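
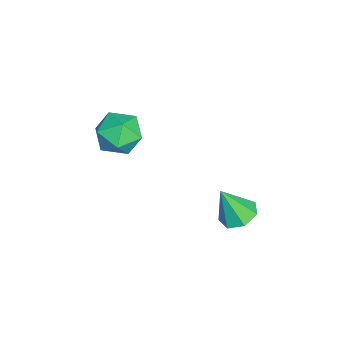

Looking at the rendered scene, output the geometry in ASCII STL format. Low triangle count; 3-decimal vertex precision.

solid 
facet normal -0.060 0.420 -0.906
outer loop
vertex 1.83 3.601 0.711
vertex 1.125 3.328 0.631
vertex 1.345 3.994 0.925
endloop
endfacet
facet normal 0.640 0.453 0.620
outer loop
vertex 1.83 3.601 0.711
vertex 1.345 3.994 0.925
vertex 1.215 2.692 2.009
endloop
endfacet
facet normal -0.060 0.420 -0.906
outer loop
vertex 1.345 3.994 0.925
vertex 1.125 3.328 0.631
vertex 0.694 3.886 0.918
endloop
endfacet
facet normal -0.115 0.642 0.758
outer loop
vertex 1.345 3.994 0.925
vertex 0.694 3.886 0.918
vertex 1.215 2.692 2.009
endloop
endfacet
facet normal -0.060 0.420 -0.906
outer loop
vertex 0.694 3.886 0.918
vertex 1.125 3.328 0.631
vertex 0.368 3.358 0.695
endloop
endfacet
facet normal -0.766 0.218 0.604
outer loop
vertex 0.694 3.886 0.918
vertex 0.368 3.358 0.695
vertex 1.215 2.692 2.009
endloop
endfacet
facet normal -0.060 0.420 -0.906
outer loop
vertex 0.368 3.358 0.695
vertex 1.125 3.328 0.631
vertex 0.611 2.808 0.424
endloop
endfacet
facet normal -0.821 -0.499 0.276
outer loop
vertex 0.368 3.358 0.695
vertex 0.611 2.808 0.424
vertex 1.215 2.692 2.009
endloop
endfacet
facet normal -0.059 0.419 -0.906
outer loop
vertex 0.611 2.808 0.424
vertex 1.125 3.328 0.631
vertex 1.241 2.65 0.31
endloop
endfacet
facet normal -0.240 -0.971 0.020
outer loop
vertex 0.611 2.808 0.424
vertex 1.241 2.65 0.31
vertex 1.215 2.692 2.009
endloop
endfacet
facet normal -0.060 0.419 -0.906
outer loop
vertex 1.241 2.65 0.31
vertex 1.125 3.328 0.631
vertex 1.783 3.003 0.437
endloop
endfacet
facet normal 0.541 -0.841 0.029
outer loop
vertex 1.241 2.65 0.31
vertex 1.783 3.003 0.437
vertex 1.215 2.692 2.009
endloop
endfacet
facet normal -0.060 0.420 -0.906
outer loop
vertex 1.783 3.003 0.437
vertex 1.125 3.328 0.631
vertex 1.83 3.601 0.711
endloop
endfacet
facet normal 0.932 -0.209 0.296
outer loop
vertex 1.783 3.003 0.437
vertex 1.83 3.601 0.711
vertex 1.215 2.692 2.009
endloop
endfacet
facet normal -0.290 0.952 0.094
outer loop
vertex -0.463 -0.305 3.284
vertex -0.544 -0.425 4.251
vertex 0.304 -0.129 3.865
endloop
endfacet
facet normal 0.150 0.874 -0.462
outer loop
vertex -0.463 -0.305 3.284
vertex 0.304 -0.129 3.865
vertex 0.43 -0.599 3.017
endloop
endfacet
facet normal -0.140 0.397 -0.907
outer loop
vertex -0.463 -0.305 3.284
vertex 0.43 -0.599 3.017
vertex -0.339 -1.186 2.879
endloop
endfacet
facet normal -0.759 0.181 -0.625
outer loop
vertex -0.463 -0.305 3.284
vertex -0.339 -1.186 2.879
vertex -0.942 -1.079 3.642
endloop
endfacet
facet normal -0.852 0.524 -0.006
outer loop
vertex -0.463 -0.305 3.284
vertex -0.942 -1.079 3.642
vertex -0.544 -0.425 4.251
endloop
endfacet
facet normal 0.764 0.606 -0.222
outer loop
vertex 0.43 -0.599 3.017
vertex 0.304 -0.129 3.865
vertex 0.902 -0.901 3.818
endloop
endfacet
facet normal 0.054 0.731 0.680
outer loop
vertex 0.304 -0.129 3.865
vertex -0.544 -0.425 4.251
vertex 0.299 -0.794 4.581
endloop
endfacet
facet normal -0.855 0.038 0.518
outer loop
vertex -0.544 -0.425 4.251
vertex -0.942 -1.079 3.642
vertex -0.47 -1.381 4.443
endloop
endfacet
facet normal -0.705 -0.517 -0.485
outer loop
vertex -0.942 -1.079 3.642
vertex -0.339 -1.186 2.879
vertex -0.344 -1.851 3.595
endloop
endfacet
facet normal 0.296 -0.166 -0.941
outer loop
vertex -0.339 -1.186 2.879
vertex 0.43 -0.599 3.017
vertex 0.504 -1.555 3.209
endloop
endfacet
facet normal 0.759 -0.181 0.625
outer loop
vertex 0.423 -1.675 4.176
vertex 0.902 -0.901 3.818
vertex 0.299 -0.794 4.581
endloop
endfacet
facet normal 0.140 -0.397 0.907
outer loop
vertex 0.423 -1.675 4.176
vertex 0.299 -0.794 4.581
vertex -0.47 -1.381 4.443
endloop
endfacet
facet normal -0.150 -0.874 0.462
outer loop
vertex 0.423 -1.675 4.176
vertex -0.47 -1.381 4.443
vertex -0.344 -1.851 3.595
endloop
endfacet
facet normal 0.290 -0.952 -0.094
outer loop
vertex 0.423 -1.675 4.176
vertex -0.344 -1.851 3.595
vertex 0.504 -1.555 3.209
endloop
endfacet
facet normal 0.852 -0.524 0.006
outer loop
vertex 0.423 -1.675 4.176
vertex 0.504 -1.555 3.209
vertex 0.902 -0.901 3.818
endloop
endfacet
facet normal 0.705 0.517 0.485
outer loop
vertex 0.299 -0.794 4.581
vertex 0.902 -0.901 3.818
vertex 0.304 -0.129 3.865
endloop
endfacet
facet normal -0.296 0.166 0.941
outer loop
vertex -0.47 -1.381 4.443
vertex 0.299 -0.794 4.581
vertex -0.544 -0.425 4.251
endloop
endfacet
facet normal -0.764 -0.606 0.222
outer loop
vertex -0.344 -1.851 3.595
vertex -0.47 -1.381 4.443
vertex -0.942 -1.079 3.642
endloop
endfacet
facet normal -0.054 -0.731 -0.680
outer loop
vertex 0.504 -1.555 3.209
vertex -0.344 -1.851 3.595
vertex -0.339 -1.186 2.879
endloop
endfacet
facet normal 0.855 -0.038 -0.518
outer loop
vertex 0.902 -0.901 3.818
vertex 0.504 -1.555 3.209
vertex 0.43 -0.599 3.017
endloop
endfacet

endsolid


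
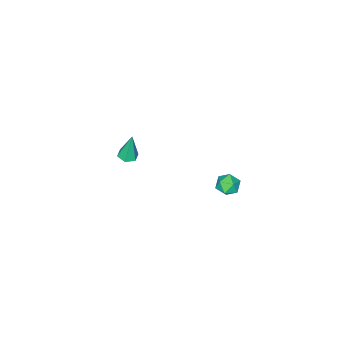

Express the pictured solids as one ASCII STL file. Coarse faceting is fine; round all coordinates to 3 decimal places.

solid 
facet normal -0.418 0.450 0.789
outer loop
vertex 2.353 3.689 1.881
vertex 2.636 3.225 2.296
vertex 2.973 3.801 2.146
endloop
endfacet
facet normal -0.282 0.920 0.271
outer loop
vertex 2.353 3.689 1.881
vertex 2.973 3.801 2.146
vertex 2.847 3.955 1.492
endloop
endfacet
facet normal -0.630 0.709 -0.315
outer loop
vertex 2.353 3.689 1.881
vertex 2.847 3.955 1.492
vertex 2.434 3.475 1.238
endloop
endfacet
facet normal -0.981 0.109 -0.160
outer loop
vertex 2.353 3.689 1.881
vertex 2.434 3.475 1.238
vertex 2.303 3.024 1.734
endloop
endfacet
facet normal -0.851 -0.052 0.523
outer loop
vertex 2.353 3.689 1.881
vertex 2.303 3.024 1.734
vertex 2.636 3.225 2.296
endloop
endfacet
facet normal 0.417 0.899 0.131
outer loop
vertex 2.847 3.955 1.492
vertex 2.973 3.801 2.146
vertex 3.437 3.656 1.666
endloop
endfacet
facet normal 0.198 0.137 0.971
outer loop
vertex 2.973 3.801 2.146
vertex 2.636 3.225 2.296
vertex 3.306 3.205 2.162
endloop
endfacet
facet normal -0.502 -0.676 0.539
outer loop
vertex 2.636 3.225 2.296
vertex 2.303 3.024 1.734
vertex 2.893 2.725 1.908
endloop
endfacet
facet normal -0.714 -0.414 -0.565
outer loop
vertex 2.303 3.024 1.734
vertex 2.434 3.475 1.238
vertex 2.767 2.879 1.254
endloop
endfacet
facet normal -0.147 0.558 -0.817
outer loop
vertex 2.434 3.475 1.238
vertex 2.847 3.955 1.492
vertex 3.104 3.455 1.104
endloop
endfacet
facet normal 0.981 -0.109 0.160
outer loop
vertex 3.387 2.991 1.519
vertex 3.437 3.656 1.666
vertex 3.306 3.205 2.162
endloop
endfacet
facet normal 0.630 -0.709 0.315
outer loop
vertex 3.387 2.991 1.519
vertex 3.306 3.205 2.162
vertex 2.893 2.725 1.908
endloop
endfacet
facet normal 0.282 -0.920 -0.271
outer loop
vertex 3.387 2.991 1.519
vertex 2.893 2.725 1.908
vertex 2.767 2.879 1.254
endloop
endfacet
facet normal 0.418 -0.450 -0.789
outer loop
vertex 3.387 2.991 1.519
vertex 2.767 2.879 1.254
vertex 3.104 3.455 1.104
endloop
endfacet
facet normal 0.851 0.052 -0.523
outer loop
vertex 3.387 2.991 1.519
vertex 3.104 3.455 1.104
vertex 3.437 3.656 1.666
endloop
endfacet
facet normal 0.714 0.414 0.565
outer loop
vertex 3.306 3.205 2.162
vertex 3.437 3.656 1.666
vertex 2.973 3.801 2.146
endloop
endfacet
facet normal 0.147 -0.558 0.817
outer loop
vertex 2.893 2.725 1.908
vertex 3.306 3.205 2.162
vertex 2.636 3.225 2.296
endloop
endfacet
facet normal -0.417 -0.899 -0.131
outer loop
vertex 2.767 2.879 1.254
vertex 2.893 2.725 1.908
vertex 2.303 3.024 1.734
endloop
endfacet
facet normal -0.198 -0.137 -0.971
outer loop
vertex 3.104 3.455 1.104
vertex 2.767 2.879 1.254
vertex 2.434 3.475 1.238
endloop
endfacet
facet normal 0.502 0.676 -0.539
outer loop
vertex 3.437 3.656 1.666
vertex 3.104 3.455 1.104
vertex 2.847 3.955 1.492
endloop
endfacet
facet normal 0.097 -0.114 -0.989
outer loop
vertex 3.237 -4.178 -1.505
vertex 2.742 -3.906 -1.585
vertex 3.23 -3.612 -1.571
endloop
endfacet
facet normal 0.928 0.054 0.369
outer loop
vertex 3.237 -4.178 -1.505
vertex 3.23 -3.612 -1.571
vertex 2.578 -3.714 0.085
endloop
endfacet
facet normal 0.097 -0.114 -0.989
outer loop
vertex 3.23 -3.612 -1.571
vertex 2.742 -3.906 -1.585
vertex 2.736 -3.34 -1.651
endloop
endfacet
facet normal 0.441 0.868 0.227
outer loop
vertex 3.23 -3.612 -1.571
vertex 2.736 -3.34 -1.651
vertex 2.578 -3.714 0.085
endloop
endfacet
facet normal 0.099 -0.114 -0.988
outer loop
vertex 2.736 -3.34 -1.651
vertex 2.742 -3.906 -1.585
vertex 2.248 -3.634 -1.666
endloop
endfacet
facet normal -0.514 0.847 0.136
outer loop
vertex 2.736 -3.34 -1.651
vertex 2.248 -3.634 -1.666
vertex 2.578 -3.714 0.085
endloop
endfacet
facet normal 0.099 -0.114 -0.988
outer loop
vertex 2.248 -3.634 -1.666
vertex 2.742 -3.906 -1.585
vertex 2.254 -4.2 -1.6
endloop
endfacet
facet normal -0.983 0.011 0.186
outer loop
vertex 2.248 -3.634 -1.666
vertex 2.254 -4.2 -1.6
vertex 2.578 -3.714 0.085
endloop
endfacet
facet normal 0.099 -0.114 -0.989
outer loop
vertex 2.254 -4.2 -1.6
vertex 2.742 -3.906 -1.585
vertex 2.749 -4.473 -1.519
endloop
endfacet
facet normal -0.497 -0.804 0.327
outer loop
vertex 2.254 -4.2 -1.6
vertex 2.749 -4.473 -1.519
vertex 2.578 -3.714 0.085
endloop
endfacet
facet normal 0.097 -0.114 -0.989
outer loop
vertex 2.749 -4.473 -1.519
vertex 2.742 -3.906 -1.585
vertex 3.237 -4.178 -1.505
endloop
endfacet
facet normal 0.461 -0.782 0.419
outer loop
vertex 2.749 -4.473 -1.519
vertex 3.237 -4.178 -1.505
vertex 2.578 -3.714 0.085
endloop
endfacet

endsolid


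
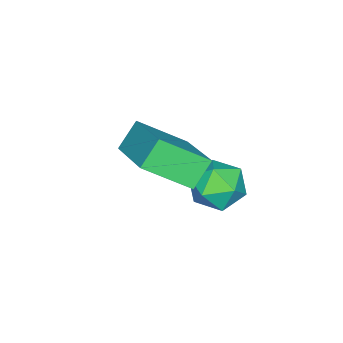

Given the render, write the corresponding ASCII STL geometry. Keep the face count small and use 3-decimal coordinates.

solid 
facet normal -0.635 -0.662 -0.399
outer loop
vertex 3.137 -3.406 0.406
vertex 2.52 -3.228 1.092
vertex 2.513 -2.296 -0.443
endloop
endfacet
facet normal 0.657 -0.189 -0.730
outer loop
vertex 3.8 -0.952 0.368
vertex 3.137 -3.406 0.406
vertex 2.513 -2.296 -0.443
endloop
endfacet
facet normal -0.635 -0.662 -0.399
outer loop
vertex 2.513 -2.296 -0.443
vertex 2.52 -3.228 1.092
vertex 1.896 -2.118 0.243
endloop
endfacet
facet normal -0.408 0.725 -0.555
outer loop
vertex 1.896 -2.118 0.243
vertex 3.8 -0.952 0.368
vertex 2.513 -2.296 -0.443
endloop
endfacet
facet normal 0.408 -0.725 0.555
outer loop
vertex 3.137 -3.406 0.406
vertex 3.807 -1.884 1.903
vertex 2.52 -3.228 1.092
endloop
endfacet
facet normal 0.657 -0.189 -0.730
outer loop
vertex 4.424 -2.062 1.217
vertex 3.137 -3.406 0.406
vertex 3.8 -0.952 0.368
endloop
endfacet
facet normal 0.408 -0.725 0.555
outer loop
vertex 4.424 -2.062 1.217
vertex 3.807 -1.884 1.903
vertex 3.137 -3.406 0.406
endloop
endfacet
facet normal -0.657 0.189 0.730
outer loop
vertex 2.52 -3.228 1.092
vertex 3.807 -1.884 1.903
vertex 1.896 -2.118 0.243
endloop
endfacet
facet normal -0.408 0.725 -0.555
outer loop
vertex 3.183 -0.774 1.054
vertex 3.8 -0.952 0.368
vertex 1.896 -2.118 0.243
endloop
endfacet
facet normal -0.657 0.189 0.730
outer loop
vertex 1.896 -2.118 0.243
vertex 3.807 -1.884 1.903
vertex 3.183 -0.774 1.054
endloop
endfacet
facet normal 0.635 0.662 0.399
outer loop
vertex 3.183 -0.774 1.054
vertex 4.424 -2.062 1.217
vertex 3.8 -0.952 0.368
endloop
endfacet
facet normal 0.635 0.662 0.399
outer loop
vertex 3.807 -1.884 1.903
vertex 4.424 -2.062 1.217
vertex 3.183 -0.774 1.054
endloop
endfacet
facet normal -0.422 -0.004 0.907
outer loop
vertex 1.107 -0.987 -1.002
vertex 1.057 -1.826 -1.029
vertex 1.741 -1.455 -0.709
endloop
endfacet
facet normal 0.021 0.551 0.834
outer loop
vertex 1.107 -0.987 -1.002
vertex 1.741 -1.455 -0.709
vertex 1.903 -0.768 -1.167
endloop
endfacet
facet normal -0.201 0.939 0.279
outer loop
vertex 1.107 -0.987 -1.002
vertex 1.903 -0.768 -1.167
vertex 1.318 -0.714 -1.769
endloop
endfacet
facet normal -0.781 0.624 0.007
outer loop
vertex 1.107 -0.987 -1.002
vertex 1.318 -0.714 -1.769
vertex 0.796 -1.368 -1.684
endloop
endfacet
facet normal -0.918 0.042 0.395
outer loop
vertex 1.107 -0.987 -1.002
vertex 0.796 -1.368 -1.684
vertex 1.057 -1.826 -1.029
endloop
endfacet
facet normal 0.671 0.295 0.680
outer loop
vertex 1.903 -0.768 -1.167
vertex 1.741 -1.455 -0.709
vertex 2.344 -1.472 -1.296
endloop
endfacet
facet normal -0.046 -0.602 0.797
outer loop
vertex 1.741 -1.455 -0.709
vertex 1.057 -1.826 -1.029
vertex 1.822 -2.126 -1.211
endloop
endfacet
facet normal -0.850 -0.527 -0.030
outer loop
vertex 1.057 -1.826 -1.029
vertex 0.796 -1.368 -1.684
vertex 1.237 -2.072 -1.813
endloop
endfacet
facet normal -0.628 0.416 -0.657
outer loop
vertex 0.796 -1.368 -1.684
vertex 1.318 -0.714 -1.769
vertex 1.399 -1.385 -2.271
endloop
endfacet
facet normal 0.311 0.925 -0.219
outer loop
vertex 1.318 -0.714 -1.769
vertex 1.903 -0.768 -1.167
vertex 2.083 -1.014 -1.951
endloop
endfacet
facet normal 0.781 -0.624 -0.007
outer loop
vertex 2.033 -1.853 -1.978
vertex 2.344 -1.472 -1.296
vertex 1.822 -2.126 -1.211
endloop
endfacet
facet normal 0.201 -0.939 -0.279
outer loop
vertex 2.033 -1.853 -1.978
vertex 1.822 -2.126 -1.211
vertex 1.237 -2.072 -1.813
endloop
endfacet
facet normal -0.021 -0.551 -0.834
outer loop
vertex 2.033 -1.853 -1.978
vertex 1.237 -2.072 -1.813
vertex 1.399 -1.385 -2.271
endloop
endfacet
facet normal 0.422 0.004 -0.907
outer loop
vertex 2.033 -1.853 -1.978
vertex 1.399 -1.385 -2.271
vertex 2.083 -1.014 -1.951
endloop
endfacet
facet normal 0.918 -0.042 -0.395
outer loop
vertex 2.033 -1.853 -1.978
vertex 2.083 -1.014 -1.951
vertex 2.344 -1.472 -1.296
endloop
endfacet
facet normal 0.628 -0.416 0.657
outer loop
vertex 1.822 -2.126 -1.211
vertex 2.344 -1.472 -1.296
vertex 1.741 -1.455 -0.709
endloop
endfacet
facet normal -0.311 -0.925 0.219
outer loop
vertex 1.237 -2.072 -1.813
vertex 1.822 -2.126 -1.211
vertex 1.057 -1.826 -1.029
endloop
endfacet
facet normal -0.671 -0.295 -0.680
outer loop
vertex 1.399 -1.385 -2.271
vertex 1.237 -2.072 -1.813
vertex 0.796 -1.368 -1.684
endloop
endfacet
facet normal 0.046 0.602 -0.797
outer loop
vertex 2.083 -1.014 -1.951
vertex 1.399 -1.385 -2.271
vertex 1.318 -0.714 -1.769
endloop
endfacet
facet normal 0.850 0.527 0.030
outer loop
vertex 2.344 -1.472 -1.296
vertex 2.083 -1.014 -1.951
vertex 1.903 -0.768 -1.167
endloop
endfacet

endsolid


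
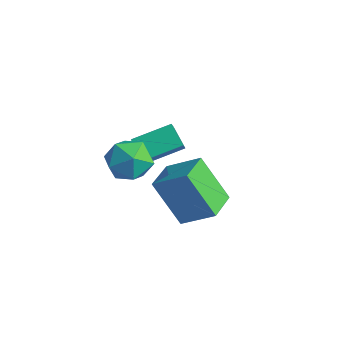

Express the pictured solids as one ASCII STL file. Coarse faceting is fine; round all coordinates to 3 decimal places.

solid 
facet normal -0.799 0.164 0.578
outer loop
vertex -3.794 0.48 1.003
vertex -3.193 1.735 1.478
vertex -4.239 0.98 0.246
endloop
endfacet
facet normal -0.409 -0.853 -0.323
outer loop
vertex -3.487 0.825 -0.298
vertex -3.794 0.48 1.003
vertex -4.239 0.98 0.246
endloop
endfacet
facet normal -0.799 0.165 0.578
outer loop
vertex -4.239 0.98 0.246
vertex -3.193 1.735 1.478
vertex -3.637 2.234 0.721
endloop
endfacet
facet normal -0.440 0.495 -0.749
outer loop
vertex -3.637 2.234 0.721
vertex -3.487 0.825 -0.298
vertex -4.239 0.98 0.246
endloop
endfacet
facet normal 0.440 -0.494 0.749
outer loop
vertex -3.794 0.48 1.003
vertex -2.441 1.58 0.934
vertex -3.193 1.735 1.478
endloop
endfacet
facet normal -0.409 -0.854 -0.323
outer loop
vertex -3.043 0.326 0.459
vertex -3.794 0.48 1.003
vertex -3.487 0.825 -0.298
endloop
endfacet
facet normal 0.441 -0.495 0.749
outer loop
vertex -3.043 0.326 0.459
vertex -2.441 1.58 0.934
vertex -3.794 0.48 1.003
endloop
endfacet
facet normal 0.409 0.853 0.323
outer loop
vertex -3.193 1.735 1.478
vertex -2.441 1.58 0.934
vertex -3.637 2.234 0.721
endloop
endfacet
facet normal -0.441 0.495 -0.749
outer loop
vertex -2.886 2.08 0.177
vertex -3.487 0.825 -0.298
vertex -3.637 2.234 0.721
endloop
endfacet
facet normal 0.409 0.853 0.323
outer loop
vertex -3.637 2.234 0.721
vertex -2.441 1.58 0.934
vertex -2.886 2.08 0.177
endloop
endfacet
facet normal 0.800 -0.164 -0.577
outer loop
vertex -2.886 2.08 0.177
vertex -3.043 0.326 0.459
vertex -3.487 0.825 -0.298
endloop
endfacet
facet normal 0.799 -0.165 -0.578
outer loop
vertex -2.441 1.58 0.934
vertex -3.043 0.326 0.459
vertex -2.886 2.08 0.177
endloop
endfacet
facet normal 0.404 0.864 0.299
outer loop
vertex -2.792 0.387 1.04
vertex -2.688 0.047 1.883
vertex -2.021 -0.051 1.264
endloop
endfacet
facet normal 0.538 0.746 -0.393
outer loop
vertex -2.792 0.387 1.04
vertex -2.021 -0.051 1.264
vertex -2.411 -0.199 0.45
endloop
endfacet
facet normal -0.088 0.678 -0.730
outer loop
vertex -2.792 0.387 1.04
vertex -2.411 -0.199 0.45
vertex -3.318 -0.192 0.566
endloop
endfacet
facet normal -0.607 0.755 -0.248
outer loop
vertex -2.792 0.387 1.04
vertex -3.318 -0.192 0.566
vertex -3.489 -0.039 1.451
endloop
endfacet
facet normal -0.303 0.870 0.388
outer loop
vertex -2.792 0.387 1.04
vertex -3.489 -0.039 1.451
vertex -2.688 0.047 1.883
endloop
endfacet
facet normal 0.886 0.124 -0.447
outer loop
vertex -2.411 -0.199 0.45
vertex -2.021 -0.051 1.264
vertex -2.071 -0.901 0.929
endloop
endfacet
facet normal 0.670 0.317 0.671
outer loop
vertex -2.021 -0.051 1.264
vertex -2.688 0.047 1.883
vertex -2.242 -0.748 1.814
endloop
endfacet
facet normal -0.476 0.327 0.817
outer loop
vertex -2.688 0.047 1.883
vertex -3.489 -0.039 1.451
vertex -3.149 -0.741 1.93
endloop
endfacet
facet normal -0.967 0.140 -0.211
outer loop
vertex -3.489 -0.039 1.451
vertex -3.318 -0.192 0.566
vertex -3.539 -0.889 1.116
endloop
endfacet
facet normal -0.127 0.015 -0.992
outer loop
vertex -3.318 -0.192 0.566
vertex -2.411 -0.199 0.45
vertex -2.872 -0.987 0.497
endloop
endfacet
facet normal 0.607 -0.755 0.248
outer loop
vertex -2.768 -1.327 1.34
vertex -2.071 -0.901 0.929
vertex -2.242 -0.748 1.814
endloop
endfacet
facet normal 0.088 -0.678 0.730
outer loop
vertex -2.768 -1.327 1.34
vertex -2.242 -0.748 1.814
vertex -3.149 -0.741 1.93
endloop
endfacet
facet normal -0.538 -0.746 0.393
outer loop
vertex -2.768 -1.327 1.34
vertex -3.149 -0.741 1.93
vertex -3.539 -0.889 1.116
endloop
endfacet
facet normal -0.404 -0.864 -0.299
outer loop
vertex -2.768 -1.327 1.34
vertex -3.539 -0.889 1.116
vertex -2.872 -0.987 0.497
endloop
endfacet
facet normal 0.303 -0.870 -0.388
outer loop
vertex -2.768 -1.327 1.34
vertex -2.872 -0.987 0.497
vertex -2.071 -0.901 0.929
endloop
endfacet
facet normal 0.967 -0.140 0.211
outer loop
vertex -2.242 -0.748 1.814
vertex -2.071 -0.901 0.929
vertex -2.021 -0.051 1.264
endloop
endfacet
facet normal 0.127 -0.015 0.992
outer loop
vertex -3.149 -0.741 1.93
vertex -2.242 -0.748 1.814
vertex -2.688 0.047 1.883
endloop
endfacet
facet normal -0.886 -0.124 0.447
outer loop
vertex -3.539 -0.889 1.116
vertex -3.149 -0.741 1.93
vertex -3.489 -0.039 1.451
endloop
endfacet
facet normal -0.670 -0.317 -0.671
outer loop
vertex -2.872 -0.987 0.497
vertex -3.539 -0.889 1.116
vertex -3.318 -0.192 0.566
endloop
endfacet
facet normal 0.476 -0.327 -0.817
outer loop
vertex -2.071 -0.901 0.929
vertex -2.872 -0.987 0.497
vertex -2.411 -0.199 0.45
endloop
endfacet
facet normal -0.720 -0.412 -0.559
outer loop
vertex -0.84 -1.196 1.748
vertex -1.359 -0.121 1.623
vertex 0.165 -0.888 0.226
endloop
endfacet
facet normal 0.432 -0.896 0.104
outer loop
vertex 1.159 -0.319 0.997
vertex -0.84 -1.196 1.748
vertex 0.165 -0.888 0.226
endloop
endfacet
facet normal -0.720 -0.412 -0.559
outer loop
vertex 0.165 -0.888 0.226
vertex -1.359 -0.121 1.623
vertex -0.353 0.187 0.101
endloop
endfacet
facet normal 0.543 0.166 -0.823
outer loop
vertex -0.353 0.187 0.101
vertex 1.159 -0.319 0.997
vertex 0.165 -0.888 0.226
endloop
endfacet
facet normal -0.543 -0.166 0.823
outer loop
vertex -0.84 -1.196 1.748
vertex -0.365 0.448 2.394
vertex -1.359 -0.121 1.623
endloop
endfacet
facet normal 0.432 -0.896 0.104
outer loop
vertex 0.153 -0.627 2.519
vertex -0.84 -1.196 1.748
vertex 1.159 -0.319 0.997
endloop
endfacet
facet normal -0.544 -0.166 0.823
outer loop
vertex 0.153 -0.627 2.519
vertex -0.365 0.448 2.394
vertex -0.84 -1.196 1.748
endloop
endfacet
facet normal -0.432 0.896 -0.104
outer loop
vertex -1.359 -0.121 1.623
vertex -0.365 0.448 2.394
vertex -0.353 0.187 0.101
endloop
endfacet
facet normal 0.543 0.167 -0.823
outer loop
vertex 0.64 0.756 0.872
vertex 1.159 -0.319 0.997
vertex -0.353 0.187 0.101
endloop
endfacet
facet normal -0.432 0.896 -0.104
outer loop
vertex -0.353 0.187 0.101
vertex -0.365 0.448 2.394
vertex 0.64 0.756 0.872
endloop
endfacet
facet normal 0.719 0.412 0.559
outer loop
vertex 0.64 0.756 0.872
vertex 0.153 -0.627 2.519
vertex 1.159 -0.319 0.997
endloop
endfacet
facet normal 0.720 0.412 0.559
outer loop
vertex -0.365 0.448 2.394
vertex 0.153 -0.627 2.519
vertex 0.64 0.756 0.872
endloop
endfacet

endsolid


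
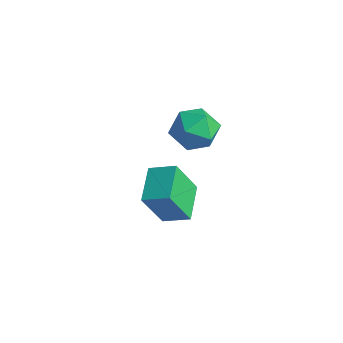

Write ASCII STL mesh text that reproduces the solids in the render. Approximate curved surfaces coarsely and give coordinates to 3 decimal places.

solid 
facet normal -0.274 0.308 0.911
outer loop
vertex 2.862 -0.361 2.36
vertex 2.755 -1.251 2.629
vertex 3.582 -0.826 2.734
endloop
endfacet
facet normal 0.180 0.770 0.612
outer loop
vertex 2.862 -0.361 2.36
vertex 3.582 -0.826 2.734
vertex 3.718 -0.27 1.994
endloop
endfacet
facet normal -0.106 0.994 -0.001
outer loop
vertex 2.862 -0.361 2.36
vertex 3.718 -0.27 1.994
vertex 2.975 -0.35 1.432
endloop
endfacet
facet normal -0.737 0.671 -0.082
outer loop
vertex 2.862 -0.361 2.36
vertex 2.975 -0.35 1.432
vertex 2.379 -0.957 1.824
endloop
endfacet
facet normal -0.840 0.247 0.483
outer loop
vertex 2.862 -0.361 2.36
vertex 2.379 -0.957 1.824
vertex 2.755 -1.251 2.629
endloop
endfacet
facet normal 0.782 0.420 0.460
outer loop
vertex 3.718 -0.27 1.994
vertex 3.582 -0.826 2.734
vertex 4.141 -1.103 2.036
endloop
endfacet
facet normal 0.049 -0.329 0.943
outer loop
vertex 3.582 -0.826 2.734
vertex 2.755 -1.251 2.629
vertex 3.545 -1.71 2.428
endloop
endfacet
facet normal -0.869 -0.428 0.249
outer loop
vertex 2.755 -1.251 2.629
vertex 2.379 -0.957 1.824
vertex 2.802 -1.79 1.866
endloop
endfacet
facet normal -0.701 0.259 -0.664
outer loop
vertex 2.379 -0.957 1.824
vertex 2.975 -0.35 1.432
vertex 2.938 -1.234 1.126
endloop
endfacet
facet normal 0.319 0.783 -0.534
outer loop
vertex 2.975 -0.35 1.432
vertex 3.718 -0.27 1.994
vertex 3.765 -0.809 1.231
endloop
endfacet
facet normal 0.737 -0.671 0.082
outer loop
vertex 3.658 -1.699 1.5
vertex 4.141 -1.103 2.036
vertex 3.545 -1.71 2.428
endloop
endfacet
facet normal 0.106 -0.994 0.001
outer loop
vertex 3.658 -1.699 1.5
vertex 3.545 -1.71 2.428
vertex 2.802 -1.79 1.866
endloop
endfacet
facet normal -0.180 -0.770 -0.612
outer loop
vertex 3.658 -1.699 1.5
vertex 2.802 -1.79 1.866
vertex 2.938 -1.234 1.126
endloop
endfacet
facet normal 0.274 -0.308 -0.911
outer loop
vertex 3.658 -1.699 1.5
vertex 2.938 -1.234 1.126
vertex 3.765 -0.809 1.231
endloop
endfacet
facet normal 0.840 -0.247 -0.483
outer loop
vertex 3.658 -1.699 1.5
vertex 3.765 -0.809 1.231
vertex 4.141 -1.103 2.036
endloop
endfacet
facet normal 0.701 -0.259 0.664
outer loop
vertex 3.545 -1.71 2.428
vertex 4.141 -1.103 2.036
vertex 3.582 -0.826 2.734
endloop
endfacet
facet normal -0.319 -0.783 0.534
outer loop
vertex 2.802 -1.79 1.866
vertex 3.545 -1.71 2.428
vertex 2.755 -1.251 2.629
endloop
endfacet
facet normal -0.782 -0.420 -0.460
outer loop
vertex 2.938 -1.234 1.126
vertex 2.802 -1.79 1.866
vertex 2.379 -0.957 1.824
endloop
endfacet
facet normal -0.049 0.329 -0.943
outer loop
vertex 3.765 -0.809 1.231
vertex 2.938 -1.234 1.126
vertex 2.975 -0.35 1.432
endloop
endfacet
facet normal 0.869 0.428 -0.249
outer loop
vertex 4.141 -1.103 2.036
vertex 3.765 -0.809 1.231
vertex 3.718 -0.27 1.994
endloop
endfacet
facet normal -0.617 0.737 0.276
outer loop
vertex 1.655 -1.692 -0.947
vertex 2.478 -1.147 -0.562
vertex 1.869 -0.942 -2.469
endloop
endfacet
facet normal -0.777 -0.514 -0.363
outer loop
vertex 2.782 -2.033 -2.878
vertex 1.655 -1.692 -0.947
vertex 1.869 -0.942 -2.469
endloop
endfacet
facet normal -0.617 0.737 0.276
outer loop
vertex 1.869 -0.942 -2.469
vertex 2.478 -1.147 -0.562
vertex 2.693 -0.397 -2.084
endloop
endfacet
facet normal 0.126 0.439 -0.890
outer loop
vertex 2.693 -0.397 -2.084
vertex 2.782 -2.033 -2.878
vertex 1.869 -0.942 -2.469
endloop
endfacet
facet normal -0.126 -0.439 0.890
outer loop
vertex 1.655 -1.692 -0.947
vertex 3.391 -2.238 -0.971
vertex 2.478 -1.147 -0.562
endloop
endfacet
facet normal -0.777 -0.514 -0.363
outer loop
vertex 2.567 -2.783 -1.356
vertex 1.655 -1.692 -0.947
vertex 2.782 -2.033 -2.878
endloop
endfacet
facet normal -0.126 -0.439 0.890
outer loop
vertex 2.567 -2.783 -1.356
vertex 3.391 -2.238 -0.971
vertex 1.655 -1.692 -0.947
endloop
endfacet
facet normal 0.777 0.514 0.363
outer loop
vertex 2.478 -1.147 -0.562
vertex 3.391 -2.238 -0.971
vertex 2.693 -0.397 -2.084
endloop
endfacet
facet normal 0.126 0.439 -0.890
outer loop
vertex 3.605 -1.488 -2.493
vertex 2.782 -2.033 -2.878
vertex 2.693 -0.397 -2.084
endloop
endfacet
facet normal 0.777 0.514 0.363
outer loop
vertex 2.693 -0.397 -2.084
vertex 3.391 -2.238 -0.971
vertex 3.605 -1.488 -2.493
endloop
endfacet
facet normal 0.617 -0.737 -0.276
outer loop
vertex 3.605 -1.488 -2.493
vertex 2.567 -2.783 -1.356
vertex 2.782 -2.033 -2.878
endloop
endfacet
facet normal 0.617 -0.737 -0.276
outer loop
vertex 3.391 -2.238 -0.971
vertex 2.567 -2.783 -1.356
vertex 3.605 -1.488 -2.493
endloop
endfacet

endsolid


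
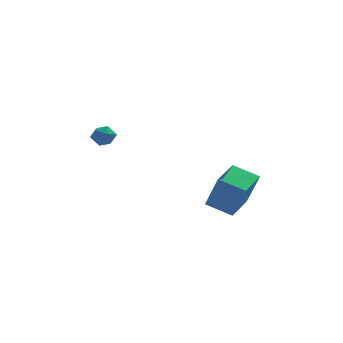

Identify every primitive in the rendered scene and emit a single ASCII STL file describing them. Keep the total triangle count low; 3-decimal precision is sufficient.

solid 
facet normal -0.884 0.279 0.375
outer loop
vertex 3.109 0.281 0.788
vertex 3.788 2.031 1.086
vertex 2.471 0.859 -1.149
endloop
endfacet
facet normal -0.357 -0.921 -0.157
outer loop
vertex 3.832 0.429 -1.726
vertex 3.109 0.281 0.788
vertex 2.471 0.859 -1.149
endloop
endfacet
facet normal -0.884 0.279 0.375
outer loop
vertex 2.471 0.859 -1.149
vertex 3.788 2.031 1.086
vertex 3.15 2.609 -0.851
endloop
endfacet
facet normal -0.301 0.273 -0.914
outer loop
vertex 3.15 2.609 -0.851
vertex 3.832 0.429 -1.726
vertex 2.471 0.859 -1.149
endloop
endfacet
facet normal 0.301 -0.273 0.914
outer loop
vertex 3.109 0.281 0.788
vertex 5.149 1.601 0.509
vertex 3.788 2.031 1.086
endloop
endfacet
facet normal -0.357 -0.921 -0.157
outer loop
vertex 4.47 -0.149 0.211
vertex 3.109 0.281 0.788
vertex 3.832 0.429 -1.726
endloop
endfacet
facet normal 0.301 -0.273 0.914
outer loop
vertex 4.47 -0.149 0.211
vertex 5.149 1.601 0.509
vertex 3.109 0.281 0.788
endloop
endfacet
facet normal 0.357 0.921 0.157
outer loop
vertex 3.788 2.031 1.086
vertex 5.149 1.601 0.509
vertex 3.15 2.609 -0.851
endloop
endfacet
facet normal -0.301 0.273 -0.914
outer loop
vertex 4.511 2.179 -1.428
vertex 3.832 0.429 -1.726
vertex 3.15 2.609 -0.851
endloop
endfacet
facet normal 0.357 0.921 0.157
outer loop
vertex 3.15 2.609 -0.851
vertex 5.149 1.601 0.509
vertex 4.511 2.179 -1.428
endloop
endfacet
facet normal 0.884 -0.279 -0.375
outer loop
vertex 4.511 2.179 -1.428
vertex 4.47 -0.149 0.211
vertex 3.832 0.429 -1.726
endloop
endfacet
facet normal 0.884 -0.279 -0.375
outer loop
vertex 5.149 1.601 0.509
vertex 4.47 -0.149 0.211
vertex 4.511 2.179 -1.428
endloop
endfacet
facet normal -0.877 0.113 0.467
outer loop
vertex -3.102 0.204 3.536
vertex -2.83 -0.071 4.113
vertex -2.798 0.614 4.007
endloop
endfacet
facet normal -0.786 0.617 -0.029
outer loop
vertex -3.102 0.204 3.536
vertex -2.798 0.614 4.007
vertex -2.688 0.722 3.33
endloop
endfacet
facet normal -0.693 0.292 -0.659
outer loop
vertex -3.102 0.204 3.536
vertex -2.688 0.722 3.33
vertex -2.652 0.103 3.018
endloop
endfacet
facet normal -0.726 -0.413 -0.550
outer loop
vertex -3.102 0.204 3.536
vertex -2.652 0.103 3.018
vertex -2.739 -0.387 3.501
endloop
endfacet
facet normal -0.839 -0.524 0.146
outer loop
vertex -3.102 0.204 3.536
vertex -2.739 -0.387 3.501
vertex -2.83 -0.071 4.113
endloop
endfacet
facet normal -0.189 0.974 0.125
outer loop
vertex -2.688 0.722 3.33
vertex -2.798 0.614 4.007
vertex -2.161 0.767 3.779
endloop
endfacet
facet normal -0.333 0.159 0.929
outer loop
vertex -2.798 0.614 4.007
vertex -2.83 -0.071 4.113
vertex -2.248 0.277 4.262
endloop
endfacet
facet normal -0.274 -0.871 0.409
outer loop
vertex -2.83 -0.071 4.113
vertex -2.739 -0.387 3.501
vertex -2.212 -0.342 3.95
endloop
endfacet
facet normal -0.091 -0.691 -0.717
outer loop
vertex -2.739 -0.387 3.501
vertex -2.652 0.103 3.018
vertex -2.102 -0.234 3.273
endloop
endfacet
facet normal -0.039 0.448 -0.893
outer loop
vertex -2.652 0.103 3.018
vertex -2.688 0.722 3.33
vertex -2.07 0.451 3.167
endloop
endfacet
facet normal 0.726 0.413 0.550
outer loop
vertex -1.798 0.176 3.744
vertex -2.161 0.767 3.779
vertex -2.248 0.277 4.262
endloop
endfacet
facet normal 0.693 -0.292 0.659
outer loop
vertex -1.798 0.176 3.744
vertex -2.248 0.277 4.262
vertex -2.212 -0.342 3.95
endloop
endfacet
facet normal 0.786 -0.617 0.029
outer loop
vertex -1.798 0.176 3.744
vertex -2.212 -0.342 3.95
vertex -2.102 -0.234 3.273
endloop
endfacet
facet normal 0.877 -0.113 -0.467
outer loop
vertex -1.798 0.176 3.744
vertex -2.102 -0.234 3.273
vertex -2.07 0.451 3.167
endloop
endfacet
facet normal 0.839 0.524 -0.146
outer loop
vertex -1.798 0.176 3.744
vertex -2.07 0.451 3.167
vertex -2.161 0.767 3.779
endloop
endfacet
facet normal 0.091 0.691 0.717
outer loop
vertex -2.248 0.277 4.262
vertex -2.161 0.767 3.779
vertex -2.798 0.614 4.007
endloop
endfacet
facet normal 0.039 -0.448 0.893
outer loop
vertex -2.212 -0.342 3.95
vertex -2.248 0.277 4.262
vertex -2.83 -0.071 4.113
endloop
endfacet
facet normal 0.189 -0.974 -0.125
outer loop
vertex -2.102 -0.234 3.273
vertex -2.212 -0.342 3.95
vertex -2.739 -0.387 3.501
endloop
endfacet
facet normal 0.333 -0.159 -0.929
outer loop
vertex -2.07 0.451 3.167
vertex -2.102 -0.234 3.273
vertex -2.652 0.103 3.018
endloop
endfacet
facet normal 0.274 0.871 -0.409
outer loop
vertex -2.161 0.767 3.779
vertex -2.07 0.451 3.167
vertex -2.688 0.722 3.33
endloop
endfacet

endsolid


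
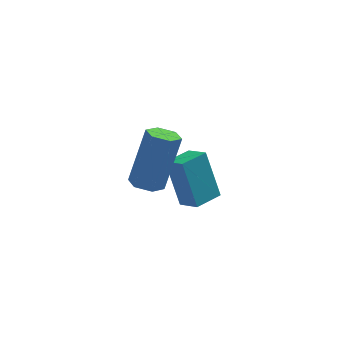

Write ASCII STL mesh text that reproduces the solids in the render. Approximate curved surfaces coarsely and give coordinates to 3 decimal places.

solid 
facet normal -0.682 0.646 -0.344
outer loop
vertex 1.677 2.213 -2.651
vertex 2.435 3.024 -2.63
vertex 2.186 1.785 -4.463
endloop
endfacet
facet normal -0.683 -0.730 -0.019
outer loop
vertex 2.765 1.236 -4.17
vertex 1.677 2.213 -2.651
vertex 2.186 1.785 -4.463
endloop
endfacet
facet normal -0.682 0.646 -0.344
outer loop
vertex 2.186 1.785 -4.463
vertex 2.435 3.024 -2.63
vertex 2.943 2.596 -4.442
endloop
endfacet
facet normal 0.264 -0.222 -0.939
outer loop
vertex 2.943 2.596 -4.442
vertex 2.765 1.236 -4.17
vertex 2.186 1.785 -4.463
endloop
endfacet
facet normal -0.264 0.222 0.939
outer loop
vertex 1.677 2.213 -2.651
vertex 3.014 2.475 -2.337
vertex 2.435 3.024 -2.63
endloop
endfacet
facet normal -0.682 -0.731 -0.019
outer loop
vertex 2.257 1.664 -2.358
vertex 1.677 2.213 -2.651
vertex 2.765 1.236 -4.17
endloop
endfacet
facet normal -0.264 0.222 0.939
outer loop
vertex 2.257 1.664 -2.358
vertex 3.014 2.475 -2.337
vertex 1.677 2.213 -2.651
endloop
endfacet
facet normal 0.683 0.730 0.019
outer loop
vertex 2.435 3.024 -2.63
vertex 3.014 2.475 -2.337
vertex 2.943 2.596 -4.442
endloop
endfacet
facet normal 0.264 -0.222 -0.939
outer loop
vertex 3.523 2.047 -4.149
vertex 2.765 1.236 -4.17
vertex 2.943 2.596 -4.442
endloop
endfacet
facet normal 0.682 0.731 0.019
outer loop
vertex 2.943 2.596 -4.442
vertex 3.014 2.475 -2.337
vertex 3.523 2.047 -4.149
endloop
endfacet
facet normal 0.682 -0.646 0.344
outer loop
vertex 3.523 2.047 -4.149
vertex 2.257 1.664 -2.358
vertex 2.765 1.236 -4.17
endloop
endfacet
facet normal 0.682 -0.645 0.344
outer loop
vertex 3.014 2.475 -2.337
vertex 2.257 1.664 -2.358
vertex 3.523 2.047 -4.149
endloop
endfacet
facet normal -0.249 -0.203 -0.947
outer loop
vertex 1.799 -1.308 -1.433
vertex 1.233 -1.198 -1.308
vertex 1.585 -0.762 -1.494
endloop
endfacet
facet normal 0.898 0.318 -0.304
outer loop
vertex 1.799 -1.308 -1.433
vertex 1.585 -0.762 -1.494
vertex 2.333 -0.872 0.604
endloop
endfacet
facet normal 0.898 0.320 -0.303
outer loop
vertex 2.333 -0.872 0.604
vertex 1.585 -0.762 -1.494
vertex 2.118 -0.326 0.543
endloop
endfacet
facet normal 0.247 0.203 0.947
outer loop
vertex 2.333 -0.872 0.604
vertex 2.118 -0.326 0.543
vertex 1.767 -0.762 0.728
endloop
endfacet
facet normal -0.249 -0.203 -0.947
outer loop
vertex 1.585 -0.762 -1.494
vertex 1.233 -1.198 -1.308
vertex 1.019 -0.652 -1.369
endloop
endfacet
facet normal 0.134 0.961 -0.241
outer loop
vertex 1.585 -0.762 -1.494
vertex 1.019 -0.652 -1.369
vertex 2.118 -0.326 0.543
endloop
endfacet
facet normal 0.134 0.961 -0.241
outer loop
vertex 2.118 -0.326 0.543
vertex 1.019 -0.652 -1.369
vertex 1.552 -0.216 0.668
endloop
endfacet
facet normal 0.248 0.202 0.947
outer loop
vertex 2.118 -0.326 0.543
vertex 1.552 -0.216 0.668
vertex 1.767 -0.762 0.728
endloop
endfacet
facet normal -0.247 -0.203 -0.948
outer loop
vertex 1.019 -0.652 -1.369
vertex 1.233 -1.198 -1.308
vertex 0.667 -1.088 -1.184
endloop
endfacet
facet normal -0.764 0.643 0.062
outer loop
vertex 1.019 -0.652 -1.369
vertex 0.667 -1.088 -1.184
vertex 1.552 -0.216 0.668
endloop
endfacet
facet normal -0.764 0.642 0.063
outer loop
vertex 1.552 -0.216 0.668
vertex 0.667 -1.088 -1.184
vertex 1.201 -0.652 0.853
endloop
endfacet
facet normal 0.248 0.202 0.947
outer loop
vertex 1.552 -0.216 0.668
vertex 1.201 -0.652 0.853
vertex 1.767 -0.762 0.728
endloop
endfacet
facet normal -0.247 -0.203 -0.947
outer loop
vertex 0.667 -1.088 -1.184
vertex 1.233 -1.198 -1.308
vertex 0.882 -1.634 -1.123
endloop
endfacet
facet normal -0.898 -0.320 0.304
outer loop
vertex 0.667 -1.088 -1.184
vertex 0.882 -1.634 -1.123
vertex 1.201 -0.652 0.853
endloop
endfacet
facet normal -0.898 -0.318 0.303
outer loop
vertex 1.201 -0.652 0.853
vertex 0.882 -1.634 -1.123
vertex 1.415 -1.198 0.914
endloop
endfacet
facet normal 0.249 0.203 0.947
outer loop
vertex 1.201 -0.652 0.853
vertex 1.415 -1.198 0.914
vertex 1.767 -0.762 0.728
endloop
endfacet
facet normal -0.248 -0.202 -0.947
outer loop
vertex 0.882 -1.634 -1.123
vertex 1.233 -1.198 -1.308
vertex 1.448 -1.744 -1.248
endloop
endfacet
facet normal -0.134 -0.961 0.241
outer loop
vertex 0.882 -1.634 -1.123
vertex 1.448 -1.744 -1.248
vertex 1.415 -1.198 0.914
endloop
endfacet
facet normal -0.134 -0.961 0.241
outer loop
vertex 1.415 -1.198 0.914
vertex 1.448 -1.744 -1.248
vertex 1.981 -1.308 0.789
endloop
endfacet
facet normal 0.249 0.203 0.947
outer loop
vertex 1.415 -1.198 0.914
vertex 1.981 -1.308 0.789
vertex 1.767 -0.762 0.728
endloop
endfacet
facet normal -0.248 -0.202 -0.947
outer loop
vertex 1.448 -1.744 -1.248
vertex 1.233 -1.198 -1.308
vertex 1.799 -1.308 -1.433
endloop
endfacet
facet normal 0.764 -0.642 -0.063
outer loop
vertex 1.448 -1.744 -1.248
vertex 1.799 -1.308 -1.433
vertex 1.981 -1.308 0.789
endloop
endfacet
facet normal 0.763 -0.643 -0.063
outer loop
vertex 1.981 -1.308 0.789
vertex 1.799 -1.308 -1.433
vertex 2.333 -0.872 0.604
endloop
endfacet
facet normal 0.247 0.203 0.948
outer loop
vertex 1.981 -1.308 0.789
vertex 2.333 -0.872 0.604
vertex 1.767 -0.762 0.728
endloop
endfacet

endsolid


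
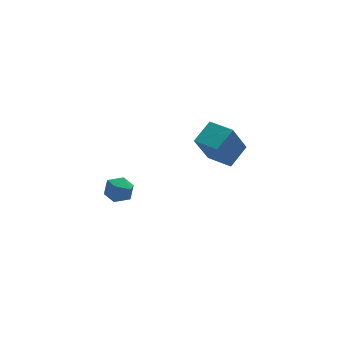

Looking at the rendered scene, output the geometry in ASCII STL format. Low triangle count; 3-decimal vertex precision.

solid 
facet normal -0.584 0.807 -0.092
outer loop
vertex 2.144 2.262 0.774
vertex 2.979 2.926 1.302
vertex 2.836 2.591 -0.733
endloop
endfacet
facet normal -0.702 -0.557 -0.444
outer loop
vertex 3.541 1.614 -0.622
vertex 2.144 2.262 0.774
vertex 2.836 2.591 -0.733
endloop
endfacet
facet normal -0.583 0.807 -0.092
outer loop
vertex 2.836 2.591 -0.733
vertex 2.979 2.926 1.302
vertex 3.671 3.254 -0.205
endloop
endfacet
facet normal 0.409 0.194 -0.891
outer loop
vertex 3.671 3.254 -0.205
vertex 3.541 1.614 -0.622
vertex 2.836 2.591 -0.733
endloop
endfacet
facet normal -0.409 -0.194 0.891
outer loop
vertex 2.144 2.262 0.774
vertex 3.684 1.949 1.413
vertex 2.979 2.926 1.302
endloop
endfacet
facet normal -0.702 -0.557 -0.444
outer loop
vertex 2.849 1.286 0.885
vertex 2.144 2.262 0.774
vertex 3.541 1.614 -0.622
endloop
endfacet
facet normal -0.409 -0.194 0.891
outer loop
vertex 2.849 1.286 0.885
vertex 3.684 1.949 1.413
vertex 2.144 2.262 0.774
endloop
endfacet
facet normal 0.702 0.557 0.444
outer loop
vertex 2.979 2.926 1.302
vertex 3.684 1.949 1.413
vertex 3.671 3.254 -0.205
endloop
endfacet
facet normal 0.409 0.194 -0.891
outer loop
vertex 4.376 2.278 -0.094
vertex 3.541 1.614 -0.622
vertex 3.671 3.254 -0.205
endloop
endfacet
facet normal 0.702 0.557 0.444
outer loop
vertex 3.671 3.254 -0.205
vertex 3.684 1.949 1.413
vertex 4.376 2.278 -0.094
endloop
endfacet
facet normal 0.583 -0.807 0.092
outer loop
vertex 4.376 2.278 -0.094
vertex 2.849 1.286 0.885
vertex 3.541 1.614 -0.622
endloop
endfacet
facet normal 0.583 -0.807 0.092
outer loop
vertex 3.684 1.949 1.413
vertex 2.849 1.286 0.885
vertex 4.376 2.278 -0.094
endloop
endfacet
facet normal 0.000 0.877 -0.481
outer loop
vertex -1.469 -0.737 0.763
vertex -2.08 -0.614 0.987
vertex -1.553 -0.421 1.339
endloop
endfacet
facet normal 0.660 0.695 -0.285
outer loop
vertex -1.469 -0.737 0.763
vertex -1.553 -0.421 1.339
vertex -1.086 -0.888 1.282
endloop
endfacet
facet normal 0.812 0.064 -0.581
outer loop
vertex -1.469 -0.737 0.763
vertex -1.086 -0.888 1.282
vertex -1.325 -1.37 0.895
endloop
endfacet
facet normal 0.244 -0.144 -0.959
outer loop
vertex -1.469 -0.737 0.763
vertex -1.325 -1.37 0.895
vertex -1.939 -1.201 0.713
endloop
endfacet
facet normal -0.257 0.357 -0.898
outer loop
vertex -1.469 -0.737 0.763
vertex -1.939 -1.201 0.713
vertex -2.08 -0.614 0.987
endloop
endfacet
facet normal 0.665 0.614 0.425
outer loop
vertex -1.086 -0.888 1.282
vertex -1.553 -0.421 1.339
vertex -1.461 -0.859 1.827
endloop
endfacet
facet normal -0.405 0.908 0.108
outer loop
vertex -1.553 -0.421 1.339
vertex -2.08 -0.614 0.987
vertex -2.075 -0.69 1.645
endloop
endfacet
facet normal -0.820 0.068 -0.568
outer loop
vertex -2.08 -0.614 0.987
vertex -1.939 -1.201 0.713
vertex -2.314 -1.172 1.258
endloop
endfacet
facet normal -0.007 -0.745 -0.667
outer loop
vertex -1.939 -1.201 0.713
vertex -1.325 -1.37 0.895
vertex -1.847 -1.639 1.201
endloop
endfacet
facet normal 0.911 -0.408 -0.054
outer loop
vertex -1.325 -1.37 0.895
vertex -1.086 -0.888 1.282
vertex -1.32 -1.446 1.553
endloop
endfacet
facet normal -0.244 0.144 0.959
outer loop
vertex -1.931 -1.323 1.777
vertex -1.461 -0.859 1.827
vertex -2.075 -0.69 1.645
endloop
endfacet
facet normal -0.812 -0.064 0.581
outer loop
vertex -1.931 -1.323 1.777
vertex -2.075 -0.69 1.645
vertex -2.314 -1.172 1.258
endloop
endfacet
facet normal -0.660 -0.695 0.285
outer loop
vertex -1.931 -1.323 1.777
vertex -2.314 -1.172 1.258
vertex -1.847 -1.639 1.201
endloop
endfacet
facet normal -0.000 -0.877 0.481
outer loop
vertex -1.931 -1.323 1.777
vertex -1.847 -1.639 1.201
vertex -1.32 -1.446 1.553
endloop
endfacet
facet normal 0.257 -0.357 0.898
outer loop
vertex -1.931 -1.323 1.777
vertex -1.32 -1.446 1.553
vertex -1.461 -0.859 1.827
endloop
endfacet
facet normal 0.007 0.745 0.667
outer loop
vertex -2.075 -0.69 1.645
vertex -1.461 -0.859 1.827
vertex -1.553 -0.421 1.339
endloop
endfacet
facet normal -0.911 0.408 0.054
outer loop
vertex -2.314 -1.172 1.258
vertex -2.075 -0.69 1.645
vertex -2.08 -0.614 0.987
endloop
endfacet
facet normal -0.665 -0.614 -0.425
outer loop
vertex -1.847 -1.639 1.201
vertex -2.314 -1.172 1.258
vertex -1.939 -1.201 0.713
endloop
endfacet
facet normal 0.405 -0.908 -0.108
outer loop
vertex -1.32 -1.446 1.553
vertex -1.847 -1.639 1.201
vertex -1.325 -1.37 0.895
endloop
endfacet
facet normal 0.820 -0.068 0.568
outer loop
vertex -1.461 -0.859 1.827
vertex -1.32 -1.446 1.553
vertex -1.086 -0.888 1.282
endloop
endfacet

endsolid


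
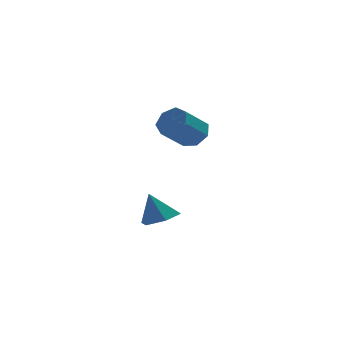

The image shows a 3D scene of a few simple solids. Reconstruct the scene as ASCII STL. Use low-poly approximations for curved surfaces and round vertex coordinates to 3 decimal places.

solid 
facet normal 0.315 -0.231 -0.920
outer loop
vertex -0.69 -3.405 -1.247
vertex -1.431 -3.05 -1.59
vertex -0.709 -2.543 -1.47
endloop
endfacet
facet normal 0.677 0.198 0.709
outer loop
vertex -0.69 -3.405 -1.247
vertex -0.709 -2.543 -1.47
vertex -1.869 -2.73 -0.31
endloop
endfacet
facet normal 0.315 -0.230 -0.921
outer loop
vertex -0.709 -2.543 -1.47
vertex -1.431 -3.05 -1.59
vertex -1.451 -2.189 -1.812
endloop
endfacet
facet normal 0.245 0.888 0.388
outer loop
vertex -0.709 -2.543 -1.47
vertex -1.451 -2.189 -1.812
vertex -1.869 -2.73 -0.31
endloop
endfacet
facet normal 0.315 -0.230 -0.921
outer loop
vertex -1.451 -2.189 -1.812
vertex -1.431 -3.05 -1.59
vertex -2.172 -2.696 -1.932
endloop
endfacet
facet normal -0.585 0.801 0.126
outer loop
vertex -1.451 -2.189 -1.812
vertex -2.172 -2.696 -1.932
vertex -1.869 -2.73 -0.31
endloop
endfacet
facet normal 0.315 -0.230 -0.921
outer loop
vertex -2.172 -2.696 -1.932
vertex -1.431 -3.05 -1.59
vertex -2.152 -3.557 -1.71
endloop
endfacet
facet normal -0.983 0.025 0.184
outer loop
vertex -2.172 -2.696 -1.932
vertex -2.152 -3.557 -1.71
vertex -1.869 -2.73 -0.31
endloop
endfacet
facet normal 0.315 -0.231 -0.920
outer loop
vertex -2.152 -3.557 -1.71
vertex -1.431 -3.05 -1.59
vertex -1.411 -3.912 -1.367
endloop
endfacet
facet normal -0.552 -0.665 0.504
outer loop
vertex -2.152 -3.557 -1.71
vertex -1.411 -3.912 -1.367
vertex -1.869 -2.73 -0.31
endloop
endfacet
facet normal 0.315 -0.231 -0.920
outer loop
vertex -1.411 -3.912 -1.367
vertex -1.431 -3.05 -1.59
vertex -0.69 -3.405 -1.247
endloop
endfacet
facet normal 0.279 -0.578 0.767
outer loop
vertex -1.411 -3.912 -1.367
vertex -0.69 -3.405 -1.247
vertex -1.869 -2.73 -0.31
endloop
endfacet
facet normal 0.674 0.404 -0.619
outer loop
vertex 0.231 -4.214 3.299
vertex -0.201 -3.579 3.243
vertex 0.358 -3.736 3.749
endloop
endfacet
facet normal 0.715 -0.571 0.405
outer loop
vertex 0.231 -4.214 3.299
vertex 0.358 -3.736 3.749
vertex -0.806 -4.836 4.253
endloop
endfacet
facet normal 0.714 -0.570 0.406
outer loop
vertex -0.806 -4.836 4.253
vertex 0.358 -3.736 3.749
vertex -0.68 -4.358 4.702
endloop
endfacet
facet normal -0.673 -0.404 0.619
outer loop
vertex -0.806 -4.836 4.253
vertex -0.68 -4.358 4.702
vertex -1.239 -4.201 4.197
endloop
endfacet
facet normal 0.673 0.405 -0.618
outer loop
vertex 0.358 -3.736 3.749
vertex -0.201 -3.579 3.243
vertex 0.063 -3.14 3.818
endloop
endfacet
facet normal 0.593 0.203 0.779
outer loop
vertex 0.358 -3.736 3.749
vertex 0.063 -3.14 3.818
vertex -0.68 -4.358 4.702
endloop
endfacet
facet normal 0.594 0.203 0.779
outer loop
vertex -0.68 -4.358 4.702
vertex 0.063 -3.14 3.818
vertex -0.974 -3.762 4.771
endloop
endfacet
facet normal -0.673 -0.404 0.620
outer loop
vertex -0.68 -4.358 4.702
vertex -0.974 -3.762 4.771
vertex -1.239 -4.201 4.197
endloop
endfacet
facet normal 0.674 0.405 -0.618
outer loop
vertex 0.063 -3.14 3.818
vertex -0.201 -3.579 3.243
vertex -0.43 -2.875 3.454
endloop
endfacet
facet normal 0.025 0.824 0.566
outer loop
vertex 0.063 -3.14 3.818
vertex -0.43 -2.875 3.454
vertex -0.974 -3.762 4.771
endloop
endfacet
facet normal 0.027 0.824 0.566
outer loop
vertex -0.974 -3.762 4.771
vertex -0.43 -2.875 3.454
vertex -1.467 -3.496 4.407
endloop
endfacet
facet normal -0.674 -0.402 0.619
outer loop
vertex -0.974 -3.762 4.771
vertex -1.467 -3.496 4.407
vertex -1.239 -4.201 4.197
endloop
endfacet
facet normal 0.673 0.405 -0.619
outer loop
vertex -0.43 -2.875 3.454
vertex -0.201 -3.579 3.243
vertex -0.752 -3.14 2.931
endloop
endfacet
facet normal -0.561 0.825 -0.073
outer loop
vertex -0.43 -2.875 3.454
vertex -0.752 -3.14 2.931
vertex -1.467 -3.496 4.407
endloop
endfacet
facet normal -0.562 0.824 -0.073
outer loop
vertex -1.467 -3.496 4.407
vertex -0.752 -3.14 2.931
vertex -1.789 -3.762 3.885
endloop
endfacet
facet normal -0.673 -0.402 0.620
outer loop
vertex -1.467 -3.496 4.407
vertex -1.789 -3.762 3.885
vertex -1.239 -4.201 4.197
endloop
endfacet
facet normal 0.673 0.404 -0.620
outer loop
vertex -0.752 -3.14 2.931
vertex -0.201 -3.579 3.243
vertex -0.659 -3.736 2.644
endloop
endfacet
facet normal -0.726 0.203 -0.657
outer loop
vertex -0.752 -3.14 2.931
vertex -0.659 -3.736 2.644
vertex -1.789 -3.762 3.885
endloop
endfacet
facet normal -0.726 0.204 -0.657
outer loop
vertex -1.789 -3.762 3.885
vertex -0.659 -3.736 2.644
vertex -1.696 -4.357 3.597
endloop
endfacet
facet normal -0.674 -0.405 0.618
outer loop
vertex -1.789 -3.762 3.885
vertex -1.696 -4.357 3.597
vertex -1.239 -4.201 4.197
endloop
endfacet
facet normal 0.673 0.404 -0.620
outer loop
vertex -0.659 -3.736 2.644
vertex -0.201 -3.579 3.243
vertex -0.221 -4.214 2.808
endloop
endfacet
facet normal -0.344 -0.571 -0.746
outer loop
vertex -0.659 -3.736 2.644
vertex -0.221 -4.214 2.808
vertex -1.696 -4.357 3.597
endloop
endfacet
facet normal -0.344 -0.570 -0.746
outer loop
vertex -1.696 -4.357 3.597
vertex -0.221 -4.214 2.808
vertex -1.259 -4.835 3.761
endloop
endfacet
facet normal -0.674 -0.404 0.618
outer loop
vertex -1.696 -4.357 3.597
vertex -1.259 -4.835 3.761
vertex -1.239 -4.201 4.197
endloop
endfacet
facet normal 0.673 0.403 -0.620
outer loop
vertex -0.221 -4.214 2.808
vertex -0.201 -3.579 3.243
vertex 0.231 -4.214 3.299
endloop
endfacet
facet normal 0.297 -0.915 -0.273
outer loop
vertex -0.221 -4.214 2.808
vertex 0.231 -4.214 3.299
vertex -1.259 -4.835 3.761
endloop
endfacet
facet normal 0.296 -0.915 -0.275
outer loop
vertex -1.259 -4.835 3.761
vertex 0.231 -4.214 3.299
vertex -0.806 -4.836 4.253
endloop
endfacet
facet normal -0.673 -0.404 0.619
outer loop
vertex -1.259 -4.835 3.761
vertex -0.806 -4.836 4.253
vertex -1.239 -4.201 4.197
endloop
endfacet

endsolid


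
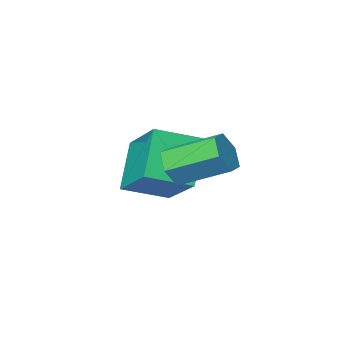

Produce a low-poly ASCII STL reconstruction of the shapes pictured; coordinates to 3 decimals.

solid 
facet normal -0.423 -0.422 0.802
outer loop
vertex -3.553 1.678 -1.527
vertex -4.71 2.09 -1.921
vertex -3.791 0.091 -2.488
endloop
endfacet
facet normal 0.897 -0.320 0.306
outer loop
vertex -3.13 0.75 -3.739
vertex -3.553 1.678 -1.527
vertex -3.791 0.091 -2.488
endloop
endfacet
facet normal -0.424 -0.422 0.802
outer loop
vertex -3.791 0.091 -2.488
vertex -4.71 2.09 -1.921
vertex -4.948 0.504 -2.882
endloop
endfacet
facet normal -0.128 -0.848 -0.514
outer loop
vertex -4.948 0.504 -2.882
vertex -3.13 0.75 -3.739
vertex -3.791 0.091 -2.488
endloop
endfacet
facet normal 0.127 0.848 0.514
outer loop
vertex -3.553 1.678 -1.527
vertex -4.049 2.749 -3.172
vertex -4.71 2.09 -1.921
endloop
endfacet
facet normal 0.897 -0.320 0.306
outer loop
vertex -2.892 2.336 -2.778
vertex -3.553 1.678 -1.527
vertex -3.13 0.75 -3.739
endloop
endfacet
facet normal 0.128 0.848 0.514
outer loop
vertex -2.892 2.336 -2.778
vertex -4.049 2.749 -3.172
vertex -3.553 1.678 -1.527
endloop
endfacet
facet normal -0.897 0.320 -0.305
outer loop
vertex -4.71 2.09 -1.921
vertex -4.049 2.749 -3.172
vertex -4.948 0.504 -2.882
endloop
endfacet
facet normal -0.127 -0.849 -0.514
outer loop
vertex -4.287 1.162 -4.133
vertex -3.13 0.75 -3.739
vertex -4.948 0.504 -2.882
endloop
endfacet
facet normal -0.897 0.320 -0.306
outer loop
vertex -4.948 0.504 -2.882
vertex -4.049 2.749 -3.172
vertex -4.287 1.162 -4.133
endloop
endfacet
facet normal 0.423 0.422 -0.802
outer loop
vertex -4.287 1.162 -4.133
vertex -2.892 2.336 -2.778
vertex -3.13 0.75 -3.739
endloop
endfacet
facet normal 0.424 0.422 -0.802
outer loop
vertex -4.049 2.749 -3.172
vertex -2.892 2.336 -2.778
vertex -4.287 1.162 -4.133
endloop
endfacet
facet normal 0.617 -0.669 -0.415
outer loop
vertex -3.111 2.739 -1.9
vertex -3.456 2.748 -2.428
vertex -2.975 3.149 -2.359
endloop
endfacet
facet normal 0.756 0.360 0.546
outer loop
vertex -3.111 2.739 -1.9
vertex -2.975 3.149 -2.359
vertex -4.0 3.704 -1.305
endloop
endfacet
facet normal 0.756 0.360 0.546
outer loop
vertex -4.0 3.704 -1.305
vertex -2.975 3.149 -2.359
vertex -3.863 4.113 -1.764
endloop
endfacet
facet normal -0.617 0.670 0.413
outer loop
vertex -4.0 3.704 -1.305
vertex -3.863 4.113 -1.764
vertex -4.344 3.712 -1.832
endloop
endfacet
facet normal 0.618 -0.670 -0.412
outer loop
vertex -2.975 3.149 -2.359
vertex -3.456 2.748 -2.428
vertex -3.319 3.157 -2.887
endloop
endfacet
facet normal 0.566 0.742 -0.358
outer loop
vertex -2.975 3.149 -2.359
vertex -3.319 3.157 -2.887
vertex -3.863 4.113 -1.764
endloop
endfacet
facet normal 0.566 0.743 -0.358
outer loop
vertex -3.863 4.113 -1.764
vertex -3.319 3.157 -2.887
vertex -4.207 4.121 -2.291
endloop
endfacet
facet normal -0.617 0.670 0.413
outer loop
vertex -3.863 4.113 -1.764
vertex -4.207 4.121 -2.291
vertex -4.344 3.712 -1.832
endloop
endfacet
facet normal 0.617 -0.670 -0.413
outer loop
vertex -3.319 3.157 -2.887
vertex -3.456 2.748 -2.428
vertex -3.8 2.756 -2.955
endloop
endfacet
facet normal -0.191 0.383 -0.904
outer loop
vertex -3.319 3.157 -2.887
vertex -3.8 2.756 -2.955
vertex -4.207 4.121 -2.291
endloop
endfacet
facet normal -0.189 0.383 -0.904
outer loop
vertex -4.207 4.121 -2.291
vertex -3.8 2.756 -2.955
vertex -4.689 3.721 -2.36
endloop
endfacet
facet normal -0.616 0.671 0.414
outer loop
vertex -4.207 4.121 -2.291
vertex -4.689 3.721 -2.36
vertex -4.344 3.712 -1.832
endloop
endfacet
facet normal 0.617 -0.670 -0.413
outer loop
vertex -3.8 2.756 -2.955
vertex -3.456 2.748 -2.428
vertex -3.937 2.347 -2.496
endloop
endfacet
facet normal -0.756 -0.360 -0.546
outer loop
vertex -3.8 2.756 -2.955
vertex -3.937 2.347 -2.496
vertex -4.689 3.721 -2.36
endloop
endfacet
facet normal -0.757 -0.360 -0.546
outer loop
vertex -4.689 3.721 -2.36
vertex -3.937 2.347 -2.496
vertex -4.825 3.311 -1.901
endloop
endfacet
facet normal -0.617 0.669 0.415
outer loop
vertex -4.689 3.721 -2.36
vertex -4.825 3.311 -1.901
vertex -4.344 3.712 -1.832
endloop
endfacet
facet normal 0.617 -0.670 -0.413
outer loop
vertex -3.937 2.347 -2.496
vertex -3.456 2.748 -2.428
vertex -3.593 2.339 -1.969
endloop
endfacet
facet normal -0.566 -0.742 0.358
outer loop
vertex -3.937 2.347 -2.496
vertex -3.593 2.339 -1.969
vertex -4.825 3.311 -1.901
endloop
endfacet
facet normal -0.566 -0.743 0.358
outer loop
vertex -4.825 3.311 -1.901
vertex -3.593 2.339 -1.969
vertex -4.481 3.303 -1.373
endloop
endfacet
facet normal -0.618 0.670 0.412
outer loop
vertex -4.825 3.311 -1.901
vertex -4.481 3.303 -1.373
vertex -4.344 3.712 -1.832
endloop
endfacet
facet normal 0.616 -0.671 -0.414
outer loop
vertex -3.593 2.339 -1.969
vertex -3.456 2.748 -2.428
vertex -3.111 2.739 -1.9
endloop
endfacet
facet normal 0.189 -0.384 0.904
outer loop
vertex -3.593 2.339 -1.969
vertex -3.111 2.739 -1.9
vertex -4.481 3.303 -1.373
endloop
endfacet
facet normal 0.191 -0.382 0.904
outer loop
vertex -4.481 3.303 -1.373
vertex -3.111 2.739 -1.9
vertex -4.0 3.704 -1.305
endloop
endfacet
facet normal -0.617 0.670 0.413
outer loop
vertex -4.481 3.303 -1.373
vertex -4.0 3.704 -1.305
vertex -4.344 3.712 -1.832
endloop
endfacet

endsolid


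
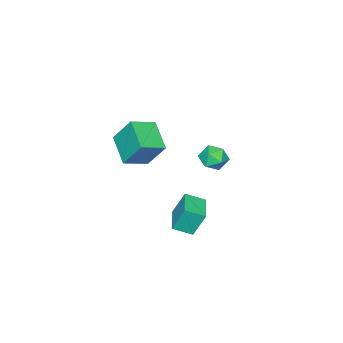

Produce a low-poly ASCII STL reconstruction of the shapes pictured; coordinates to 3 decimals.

solid 
facet normal -0.860 0.381 -0.339
outer loop
vertex 1.537 0.452 4.387
vertex 2.58 1.98 3.459
vertex 1.698 -0.679 2.709
endloop
endfacet
facet normal -0.504 -0.738 0.449
outer loop
vertex 3.1 -1.3 3.261
vertex 1.537 0.452 4.387
vertex 1.698 -0.679 2.709
endloop
endfacet
facet normal -0.860 0.381 -0.339
outer loop
vertex 1.698 -0.679 2.709
vertex 2.58 1.98 3.459
vertex 2.741 0.85 1.78
endloop
endfacet
facet normal 0.079 -0.557 -0.827
outer loop
vertex 2.741 0.85 1.78
vertex 3.1 -1.3 3.261
vertex 1.698 -0.679 2.709
endloop
endfacet
facet normal -0.079 0.556 0.827
outer loop
vertex 1.537 0.452 4.387
vertex 3.982 1.359 4.011
vertex 2.58 1.98 3.459
endloop
endfacet
facet normal -0.504 -0.738 0.448
outer loop
vertex 2.939 -0.17 4.94
vertex 1.537 0.452 4.387
vertex 3.1 -1.3 3.261
endloop
endfacet
facet normal -0.079 0.557 0.827
outer loop
vertex 2.939 -0.17 4.94
vertex 3.982 1.359 4.011
vertex 1.537 0.452 4.387
endloop
endfacet
facet normal 0.504 0.738 -0.449
outer loop
vertex 2.58 1.98 3.459
vertex 3.982 1.359 4.011
vertex 2.741 0.85 1.78
endloop
endfacet
facet normal 0.079 -0.556 -0.827
outer loop
vertex 4.143 0.228 2.333
vertex 3.1 -1.3 3.261
vertex 2.741 0.85 1.78
endloop
endfacet
facet normal 0.504 0.738 -0.449
outer loop
vertex 2.741 0.85 1.78
vertex 3.982 1.359 4.011
vertex 4.143 0.228 2.333
endloop
endfacet
facet normal 0.860 -0.381 0.339
outer loop
vertex 4.143 0.228 2.333
vertex 2.939 -0.17 4.94
vertex 3.1 -1.3 3.261
endloop
endfacet
facet normal 0.860 -0.381 0.339
outer loop
vertex 3.982 1.359 4.011
vertex 2.939 -0.17 4.94
vertex 4.143 0.228 2.333
endloop
endfacet
facet normal -0.807 -0.589 0.040
outer loop
vertex -0.202 1.219 -2.319
vertex -0.924 2.173 -2.852
vertex 0.171 0.598 -3.934
endloop
endfacet
facet normal 0.551 -0.728 0.407
outer loop
vertex 1.664 1.687 -4.008
vertex -0.202 1.219 -2.319
vertex 0.171 0.598 -3.934
endloop
endfacet
facet normal -0.807 -0.589 0.040
outer loop
vertex 0.171 0.598 -3.934
vertex -0.924 2.173 -2.852
vertex -0.551 1.552 -4.467
endloop
endfacet
facet normal 0.210 -0.351 -0.913
outer loop
vertex -0.551 1.552 -4.467
vertex 1.664 1.687 -4.008
vertex 0.171 0.598 -3.934
endloop
endfacet
facet normal -0.210 0.351 0.913
outer loop
vertex -0.202 1.219 -2.319
vertex 0.569 3.262 -2.926
vertex -0.924 2.173 -2.852
endloop
endfacet
facet normal 0.551 -0.728 0.407
outer loop
vertex 1.291 2.308 -2.393
vertex -0.202 1.219 -2.319
vertex 1.664 1.687 -4.008
endloop
endfacet
facet normal -0.210 0.351 0.913
outer loop
vertex 1.291 2.308 -2.393
vertex 0.569 3.262 -2.926
vertex -0.202 1.219 -2.319
endloop
endfacet
facet normal -0.551 0.728 -0.407
outer loop
vertex -0.924 2.173 -2.852
vertex 0.569 3.262 -2.926
vertex -0.551 1.552 -4.467
endloop
endfacet
facet normal 0.210 -0.351 -0.913
outer loop
vertex 0.942 2.641 -4.541
vertex 1.664 1.687 -4.008
vertex -0.551 1.552 -4.467
endloop
endfacet
facet normal -0.551 0.728 -0.407
outer loop
vertex -0.551 1.552 -4.467
vertex 0.569 3.262 -2.926
vertex 0.942 2.641 -4.541
endloop
endfacet
facet normal 0.807 0.589 -0.040
outer loop
vertex 0.942 2.641 -4.541
vertex 1.291 2.308 -2.393
vertex 1.664 1.687 -4.008
endloop
endfacet
facet normal 0.807 0.589 -0.040
outer loop
vertex 0.569 3.262 -2.926
vertex 1.291 2.308 -2.393
vertex 0.942 2.641 -4.541
endloop
endfacet
facet normal -0.660 -0.642 0.389
outer loop
vertex -3.483 1.416 -0.175
vertex -2.983 0.669 -0.559
vertex -2.768 0.992 0.338
endloop
endfacet
facet normal -0.604 -0.057 0.795
outer loop
vertex -3.483 1.416 -0.175
vertex -2.768 0.992 0.338
vertex -2.859 1.965 0.339
endloop
endfacet
facet normal -0.768 0.508 0.390
outer loop
vertex -3.483 1.416 -0.175
vertex -2.859 1.965 0.339
vertex -3.13 2.244 -0.558
endloop
endfacet
facet normal -0.925 0.272 -0.264
outer loop
vertex -3.483 1.416 -0.175
vertex -3.13 2.244 -0.558
vertex -3.207 1.443 -1.113
endloop
endfacet
facet normal -0.859 -0.438 -0.265
outer loop
vertex -3.483 1.416 -0.175
vertex -3.207 1.443 -1.113
vertex -2.983 0.669 -0.559
endloop
endfacet
facet normal 0.077 0.006 0.997
outer loop
vertex -2.859 1.965 0.339
vertex -2.768 0.992 0.338
vertex -1.973 1.557 0.273
endloop
endfacet
facet normal -0.014 -0.940 0.342
outer loop
vertex -2.768 0.992 0.338
vertex -2.983 0.669 -0.559
vertex -2.05 0.756 -0.282
endloop
endfacet
facet normal -0.335 -0.611 -0.718
outer loop
vertex -2.983 0.669 -0.559
vertex -3.207 1.443 -1.113
vertex -2.321 1.035 -1.179
endloop
endfacet
facet normal -0.442 0.539 -0.717
outer loop
vertex -3.207 1.443 -1.113
vertex -3.13 2.244 -0.558
vertex -2.412 2.008 -1.178
endloop
endfacet
facet normal -0.188 0.920 0.343
outer loop
vertex -3.13 2.244 -0.558
vertex -2.859 1.965 0.339
vertex -2.197 2.331 -0.281
endloop
endfacet
facet normal 0.925 -0.272 0.264
outer loop
vertex -1.697 1.584 -0.665
vertex -1.973 1.557 0.273
vertex -2.05 0.756 -0.282
endloop
endfacet
facet normal 0.768 -0.508 -0.390
outer loop
vertex -1.697 1.584 -0.665
vertex -2.05 0.756 -0.282
vertex -2.321 1.035 -1.179
endloop
endfacet
facet normal 0.604 0.057 -0.795
outer loop
vertex -1.697 1.584 -0.665
vertex -2.321 1.035 -1.179
vertex -2.412 2.008 -1.178
endloop
endfacet
facet normal 0.660 0.642 -0.389
outer loop
vertex -1.697 1.584 -0.665
vertex -2.412 2.008 -1.178
vertex -2.197 2.331 -0.281
endloop
endfacet
facet normal 0.859 0.438 0.265
outer loop
vertex -1.697 1.584 -0.665
vertex -2.197 2.331 -0.281
vertex -1.973 1.557 0.273
endloop
endfacet
facet normal 0.442 -0.539 0.717
outer loop
vertex -2.05 0.756 -0.282
vertex -1.973 1.557 0.273
vertex -2.768 0.992 0.338
endloop
endfacet
facet normal 0.188 -0.920 -0.343
outer loop
vertex -2.321 1.035 -1.179
vertex -2.05 0.756 -0.282
vertex -2.983 0.669 -0.559
endloop
endfacet
facet normal -0.077 -0.006 -0.997
outer loop
vertex -2.412 2.008 -1.178
vertex -2.321 1.035 -1.179
vertex -3.207 1.443 -1.113
endloop
endfacet
facet normal 0.014 0.940 -0.342
outer loop
vertex -2.197 2.331 -0.281
vertex -2.412 2.008 -1.178
vertex -3.13 2.244 -0.558
endloop
endfacet
facet normal 0.335 0.611 0.718
outer loop
vertex -1.973 1.557 0.273
vertex -2.197 2.331 -0.281
vertex -2.859 1.965 0.339
endloop
endfacet

endsolid


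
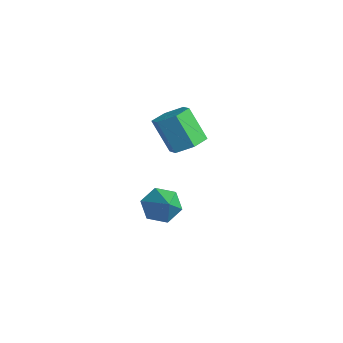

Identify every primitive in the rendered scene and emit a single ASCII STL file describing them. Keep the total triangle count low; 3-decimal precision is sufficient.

solid 
facet normal 0.549 0.110 -0.828
outer loop
vertex 4.068 1.715 0.696
vertex 3.452 1.952 0.319
vertex 3.894 2.455 0.679
endloop
endfacet
facet normal 0.804 0.202 0.560
outer loop
vertex 4.068 1.715 0.696
vertex 3.894 2.455 0.679
vertex 3.244 1.55 1.938
endloop
endfacet
facet normal 0.804 0.202 0.560
outer loop
vertex 3.244 1.55 1.938
vertex 3.894 2.455 0.679
vertex 3.07 2.29 1.921
endloop
endfacet
facet normal -0.549 -0.110 0.828
outer loop
vertex 3.244 1.55 1.938
vertex 3.07 2.29 1.921
vertex 2.628 1.788 1.561
endloop
endfacet
facet normal 0.550 0.110 -0.828
outer loop
vertex 3.894 2.455 0.679
vertex 3.452 1.952 0.319
vertex 3.279 2.692 0.302
endloop
endfacet
facet normal 0.204 0.944 0.261
outer loop
vertex 3.894 2.455 0.679
vertex 3.279 2.692 0.302
vertex 3.07 2.29 1.921
endloop
endfacet
facet normal 0.204 0.944 0.261
outer loop
vertex 3.07 2.29 1.921
vertex 3.279 2.692 0.302
vertex 2.454 2.527 1.544
endloop
endfacet
facet normal -0.549 -0.110 0.828
outer loop
vertex 3.07 2.29 1.921
vertex 2.454 2.527 1.544
vertex 2.628 1.788 1.561
endloop
endfacet
facet normal 0.549 0.109 -0.828
outer loop
vertex 3.279 2.692 0.302
vertex 3.452 1.952 0.319
vertex 2.836 2.19 -0.058
endloop
endfacet
facet normal -0.599 0.743 -0.299
outer loop
vertex 3.279 2.692 0.302
vertex 2.836 2.19 -0.058
vertex 2.454 2.527 1.544
endloop
endfacet
facet normal -0.600 0.742 -0.299
outer loop
vertex 2.454 2.527 1.544
vertex 2.836 2.19 -0.058
vertex 2.012 2.025 1.184
endloop
endfacet
facet normal -0.549 -0.110 0.828
outer loop
vertex 2.454 2.527 1.544
vertex 2.012 2.025 1.184
vertex 2.628 1.788 1.561
endloop
endfacet
facet normal 0.549 0.110 -0.828
outer loop
vertex 2.836 2.19 -0.058
vertex 3.452 1.952 0.319
vertex 3.01 1.45 -0.041
endloop
endfacet
facet normal -0.804 -0.202 -0.560
outer loop
vertex 2.836 2.19 -0.058
vertex 3.01 1.45 -0.041
vertex 2.012 2.025 1.184
endloop
endfacet
facet normal -0.804 -0.202 -0.560
outer loop
vertex 2.012 2.025 1.184
vertex 3.01 1.45 -0.041
vertex 2.186 1.285 1.201
endloop
endfacet
facet normal -0.549 -0.110 0.828
outer loop
vertex 2.012 2.025 1.184
vertex 2.186 1.285 1.201
vertex 2.628 1.788 1.561
endloop
endfacet
facet normal 0.549 0.110 -0.828
outer loop
vertex 3.01 1.45 -0.041
vertex 3.452 1.952 0.319
vertex 3.626 1.213 0.336
endloop
endfacet
facet normal -0.204 -0.944 -0.260
outer loop
vertex 3.01 1.45 -0.041
vertex 3.626 1.213 0.336
vertex 2.186 1.285 1.201
endloop
endfacet
facet normal -0.204 -0.944 -0.261
outer loop
vertex 2.186 1.285 1.201
vertex 3.626 1.213 0.336
vertex 2.801 1.048 1.578
endloop
endfacet
facet normal -0.550 -0.110 0.828
outer loop
vertex 2.186 1.285 1.201
vertex 2.801 1.048 1.578
vertex 2.628 1.788 1.561
endloop
endfacet
facet normal 0.549 0.110 -0.828
outer loop
vertex 3.626 1.213 0.336
vertex 3.452 1.952 0.319
vertex 4.068 1.715 0.696
endloop
endfacet
facet normal 0.599 -0.742 0.299
outer loop
vertex 3.626 1.213 0.336
vertex 4.068 1.715 0.696
vertex 2.801 1.048 1.578
endloop
endfacet
facet normal 0.599 -0.743 0.299
outer loop
vertex 2.801 1.048 1.578
vertex 4.068 1.715 0.696
vertex 3.244 1.55 1.938
endloop
endfacet
facet normal -0.549 -0.109 0.828
outer loop
vertex 2.801 1.048 1.578
vertex 3.244 1.55 1.938
vertex 2.628 1.788 1.561
endloop
endfacet
facet normal -0.708 0.308 -0.636
outer loop
vertex 2.901 1.44 -4.084
vertex 2.398 1.549 -3.471
vertex 2.873 2.147 -3.71
endloop
endfacet
facet normal 0.945 0.182 -0.273
outer loop
vertex 2.901 1.44 -4.084
vertex 2.873 2.147 -3.71
vertex 3.402 1.111 -2.569
endloop
endfacet
facet normal -0.707 0.308 -0.636
outer loop
vertex 2.873 2.147 -3.71
vertex 2.398 1.549 -3.471
vertex 2.37 2.256 -3.098
endloop
endfacet
facet normal 0.600 0.711 0.367
outer loop
vertex 2.873 2.147 -3.71
vertex 2.37 2.256 -3.098
vertex 3.402 1.111 -2.569
endloop
endfacet
facet normal -0.707 0.308 -0.636
outer loop
vertex 2.37 2.256 -3.098
vertex 2.398 1.549 -3.471
vertex 1.895 1.658 -2.859
endloop
endfacet
facet normal -0.034 0.394 0.919
outer loop
vertex 2.37 2.256 -3.098
vertex 1.895 1.658 -2.859
vertex 3.402 1.111 -2.569
endloop
endfacet
facet normal -0.707 0.310 -0.636
outer loop
vertex 1.895 1.658 -2.859
vertex 2.398 1.549 -3.471
vertex 1.922 0.952 -3.233
endloop
endfacet
facet normal -0.324 -0.452 0.831
outer loop
vertex 1.895 1.658 -2.859
vertex 1.922 0.952 -3.233
vertex 3.402 1.111 -2.569
endloop
endfacet
facet normal -0.707 0.310 -0.636
outer loop
vertex 1.922 0.952 -3.233
vertex 2.398 1.549 -3.471
vertex 2.425 0.842 -3.845
endloop
endfacet
facet normal 0.019 -0.981 0.192
outer loop
vertex 1.922 0.952 -3.233
vertex 2.425 0.842 -3.845
vertex 3.402 1.111 -2.569
endloop
endfacet
facet normal -0.707 0.309 -0.636
outer loop
vertex 2.425 0.842 -3.845
vertex 2.398 1.549 -3.471
vertex 2.901 1.44 -4.084
endloop
endfacet
facet normal 0.654 -0.665 -0.361
outer loop
vertex 2.425 0.842 -3.845
vertex 2.901 1.44 -4.084
vertex 3.402 1.111 -2.569
endloop
endfacet

endsolid


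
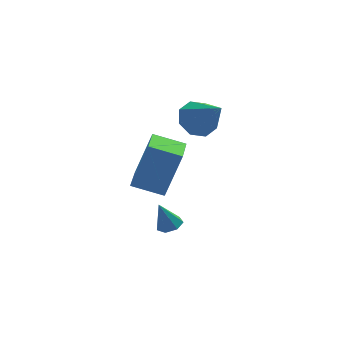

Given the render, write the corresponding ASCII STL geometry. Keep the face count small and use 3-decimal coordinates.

solid 
facet normal 0.324 -0.089 -0.942
outer loop
vertex 0.011 1.534 -3.599
vertex -0.455 1.254 -3.733
vertex -0.362 1.806 -3.753
endloop
endfacet
facet normal 0.394 0.798 0.456
outer loop
vertex 0.011 1.534 -3.599
vertex -0.362 1.806 -3.753
vertex -0.865 1.366 -2.547
endloop
endfacet
facet normal 0.324 -0.089 -0.942
outer loop
vertex -0.362 1.806 -3.753
vertex -0.455 1.254 -3.733
vertex -0.805 1.662 -3.892
endloop
endfacet
facet normal -0.356 0.916 0.186
outer loop
vertex -0.362 1.806 -3.753
vertex -0.805 1.662 -3.892
vertex -0.865 1.366 -2.547
endloop
endfacet
facet normal 0.325 -0.088 -0.942
outer loop
vertex -0.805 1.662 -3.892
vertex -0.455 1.254 -3.733
vertex -0.985 1.211 -3.912
endloop
endfacet
facet normal -0.929 0.369 0.040
outer loop
vertex -0.805 1.662 -3.892
vertex -0.985 1.211 -3.912
vertex -0.865 1.366 -2.547
endloop
endfacet
facet normal 0.325 -0.088 -0.942
outer loop
vertex -0.985 1.211 -3.912
vertex -0.455 1.254 -3.733
vertex -0.766 0.792 -3.797
endloop
endfacet
facet normal -0.893 -0.432 0.128
outer loop
vertex -0.985 1.211 -3.912
vertex -0.766 0.792 -3.797
vertex -0.865 1.366 -2.547
endloop
endfacet
facet normal 0.326 -0.089 -0.941
outer loop
vertex -0.766 0.792 -3.797
vertex -0.455 1.254 -3.733
vertex -0.314 0.721 -3.634
endloop
endfacet
facet normal -0.277 -0.881 0.383
outer loop
vertex -0.766 0.792 -3.797
vertex -0.314 0.721 -3.634
vertex -0.865 1.366 -2.547
endloop
endfacet
facet normal 0.324 -0.089 -0.942
outer loop
vertex -0.314 0.721 -3.634
vertex -0.455 1.254 -3.733
vertex 0.032 1.051 -3.546
endloop
endfacet
facet normal 0.458 -0.643 0.614
outer loop
vertex -0.314 0.721 -3.634
vertex 0.032 1.051 -3.546
vertex -0.865 1.366 -2.547
endloop
endfacet
facet normal 0.324 -0.089 -0.942
outer loop
vertex 0.032 1.051 -3.546
vertex -0.455 1.254 -3.733
vertex 0.011 1.534 -3.599
endloop
endfacet
facet normal 0.756 0.104 0.646
outer loop
vertex 0.032 1.051 -3.546
vertex 0.011 1.534 -3.599
vertex -0.865 1.366 -2.547
endloop
endfacet
facet normal -0.283 0.654 -0.701
outer loop
vertex 2.393 4.45 -0.015
vertex 1.531 4.172 0.074
vertex 2.044 4.813 0.465
endloop
endfacet
facet normal 0.863 0.245 0.442
outer loop
vertex 2.393 4.45 -0.015
vertex 2.044 4.813 0.465
vertex 2.089 2.888 1.446
endloop
endfacet
facet normal -0.285 0.655 -0.700
outer loop
vertex 2.044 4.813 0.465
vertex 1.531 4.172 0.074
vertex 1.394 4.8 0.717
endloop
endfacet
facet normal 0.318 0.436 0.842
outer loop
vertex 2.044 4.813 0.465
vertex 1.394 4.8 0.717
vertex 2.089 2.888 1.446
endloop
endfacet
facet normal -0.284 0.655 -0.700
outer loop
vertex 1.394 4.8 0.717
vertex 1.531 4.172 0.074
vertex 0.825 4.419 0.591
endloop
endfacet
facet normal -0.349 0.220 0.911
outer loop
vertex 1.394 4.8 0.717
vertex 0.825 4.419 0.591
vertex 2.089 2.888 1.446
endloop
endfacet
facet normal -0.284 0.654 -0.701
outer loop
vertex 0.825 4.419 0.591
vertex 1.531 4.172 0.074
vertex 0.67 3.893 0.163
endloop
endfacet
facet normal -0.745 -0.275 0.608
outer loop
vertex 0.825 4.419 0.591
vertex 0.67 3.893 0.163
vertex 2.089 2.888 1.446
endloop
endfacet
facet normal -0.285 0.655 -0.700
outer loop
vertex 0.67 3.893 0.163
vertex 1.531 4.172 0.074
vertex 1.019 3.53 -0.318
endloop
endfacet
facet normal -0.639 -0.761 0.111
outer loop
vertex 0.67 3.893 0.163
vertex 1.019 3.53 -0.318
vertex 2.089 2.888 1.446
endloop
endfacet
facet normal -0.285 0.655 -0.700
outer loop
vertex 1.019 3.53 -0.318
vertex 1.531 4.172 0.074
vertex 1.668 3.543 -0.57
endloop
endfacet
facet normal -0.093 -0.952 -0.290
outer loop
vertex 1.019 3.53 -0.318
vertex 1.668 3.543 -0.57
vertex 2.089 2.888 1.446
endloop
endfacet
facet normal -0.283 0.655 -0.700
outer loop
vertex 1.668 3.543 -0.57
vertex 1.531 4.172 0.074
vertex 2.238 3.924 -0.444
endloop
endfacet
facet normal 0.572 -0.737 -0.359
outer loop
vertex 1.668 3.543 -0.57
vertex 2.238 3.924 -0.444
vertex 2.089 2.888 1.446
endloop
endfacet
facet normal -0.284 0.655 -0.701
outer loop
vertex 2.238 3.924 -0.444
vertex 1.531 4.172 0.074
vertex 2.393 4.45 -0.015
endloop
endfacet
facet normal 0.969 -0.240 -0.055
outer loop
vertex 2.238 3.924 -0.444
vertex 2.393 4.45 -0.015
vertex 2.089 2.888 1.446
endloop
endfacet
facet normal -0.862 0.412 0.296
outer loop
vertex -1.839 -0.773 2.505
vertex -1.315 0.551 2.185
vertex -2.571 -0.942 0.609
endloop
endfacet
facet normal -0.359 -0.907 0.219
outer loop
vertex -1.425 -1.491 0.215
vertex -1.839 -0.773 2.505
vertex -2.571 -0.942 0.609
endloop
endfacet
facet normal -0.861 0.413 0.295
outer loop
vertex -2.571 -0.942 0.609
vertex -1.315 0.551 2.185
vertex -2.046 0.382 0.288
endloop
endfacet
facet normal -0.359 -0.083 -0.930
outer loop
vertex -2.046 0.382 0.288
vertex -1.425 -1.491 0.215
vertex -2.571 -0.942 0.609
endloop
endfacet
facet normal 0.359 0.083 0.930
outer loop
vertex -1.839 -0.773 2.505
vertex -0.169 0.002 1.791
vertex -1.315 0.551 2.185
endloop
endfacet
facet normal -0.360 -0.907 0.219
outer loop
vertex -0.694 -1.322 2.112
vertex -1.839 -0.773 2.505
vertex -1.425 -1.491 0.215
endloop
endfacet
facet normal 0.359 0.083 0.930
outer loop
vertex -0.694 -1.322 2.112
vertex -0.169 0.002 1.791
vertex -1.839 -0.773 2.505
endloop
endfacet
facet normal 0.359 0.907 -0.219
outer loop
vertex -1.315 0.551 2.185
vertex -0.169 0.002 1.791
vertex -2.046 0.382 0.288
endloop
endfacet
facet normal -0.359 -0.083 -0.930
outer loop
vertex -0.901 -0.167 -0.105
vertex -1.425 -1.491 0.215
vertex -2.046 0.382 0.288
endloop
endfacet
facet normal 0.359 0.907 -0.220
outer loop
vertex -2.046 0.382 0.288
vertex -0.169 0.002 1.791
vertex -0.901 -0.167 -0.105
endloop
endfacet
facet normal 0.862 -0.412 -0.295
outer loop
vertex -0.901 -0.167 -0.105
vertex -0.694 -1.322 2.112
vertex -1.425 -1.491 0.215
endloop
endfacet
facet normal 0.861 -0.413 -0.296
outer loop
vertex -0.169 0.002 1.791
vertex -0.694 -1.322 2.112
vertex -0.901 -0.167 -0.105
endloop
endfacet

endsolid
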